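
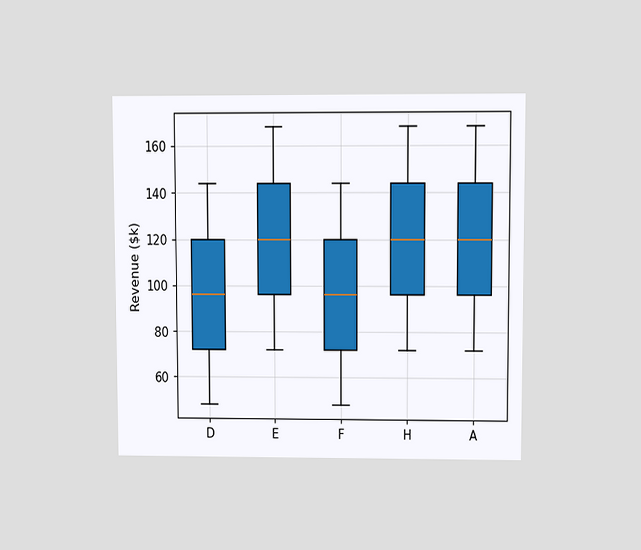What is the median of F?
The chart is viewed at a slight angle. The median line in the F box sits at $96k.

$96k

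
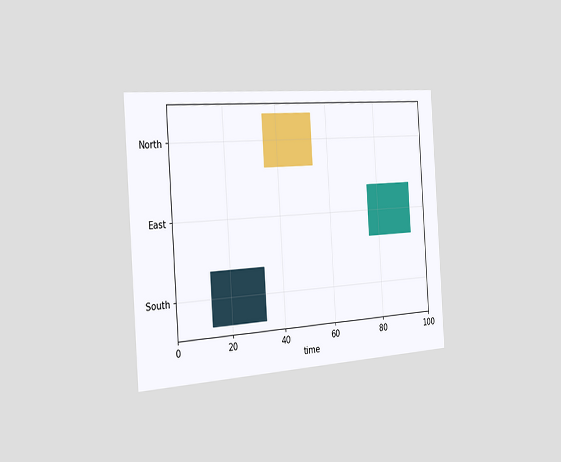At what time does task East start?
The chart is tilted about 4° counter-clockwise and viewed slightly from the left. The East bar begins at t=76.

76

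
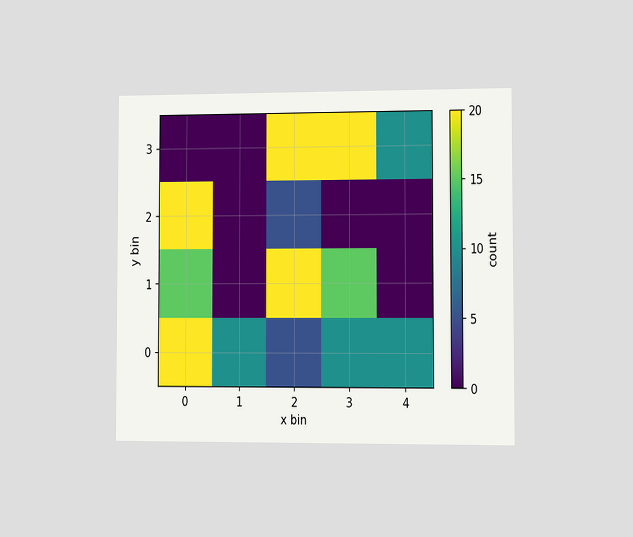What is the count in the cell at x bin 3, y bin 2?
0

The chart is viewed slightly from the right. Matching the cell (3, 2) against the colorbar gives 0.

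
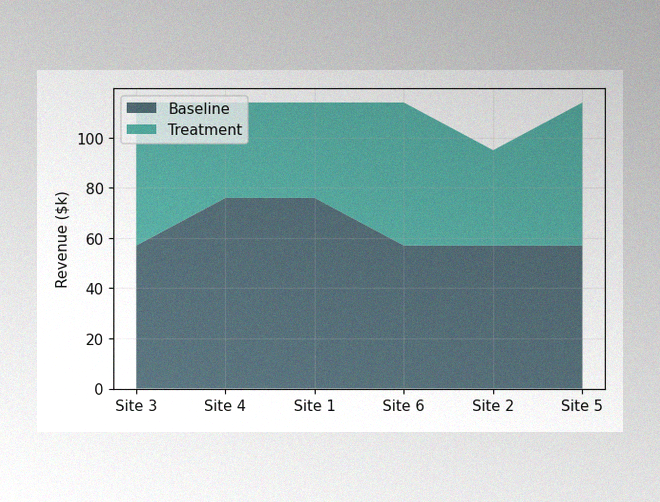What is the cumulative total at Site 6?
The image has some photo noise and uneven lighting. The stacked total at Site 6 reaches $114k.

$114k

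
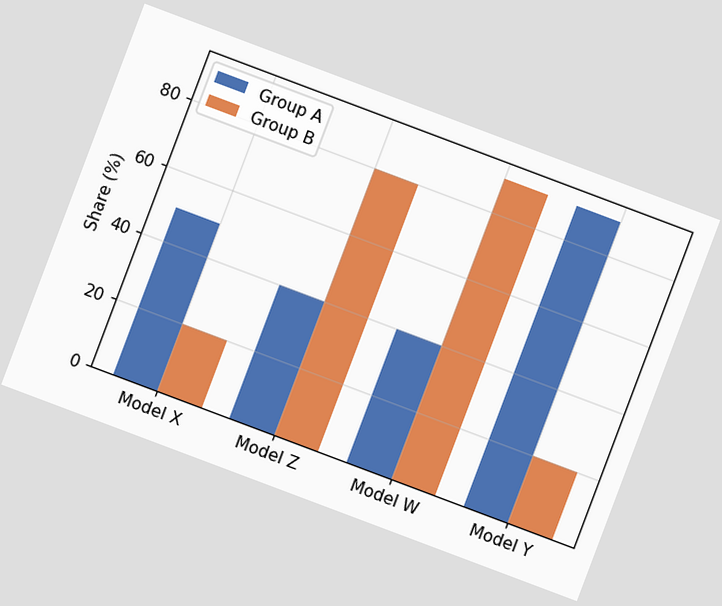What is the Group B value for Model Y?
The chart is tilted about 21° clockwise. The Group B bar at Model Y reaches 20% on the y-axis.

20%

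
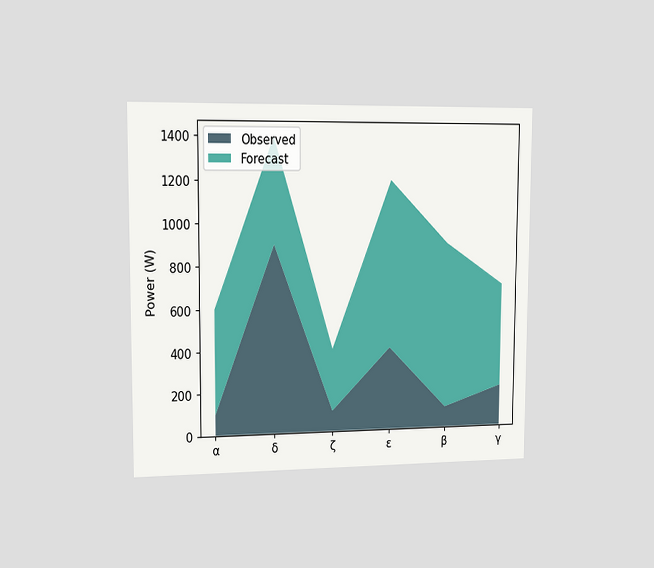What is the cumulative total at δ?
The chart is viewed slightly from the left. The stacked total at δ reaches 1400W.

1400W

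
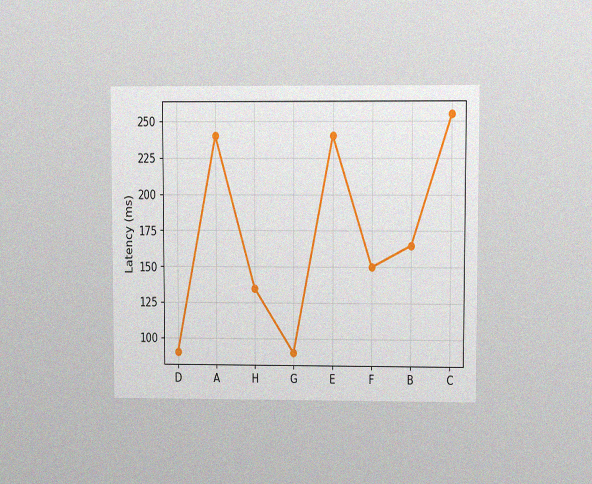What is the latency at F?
The chart is viewed at a slight angle, with some photo noise. At F, the line is at 150ms.

150ms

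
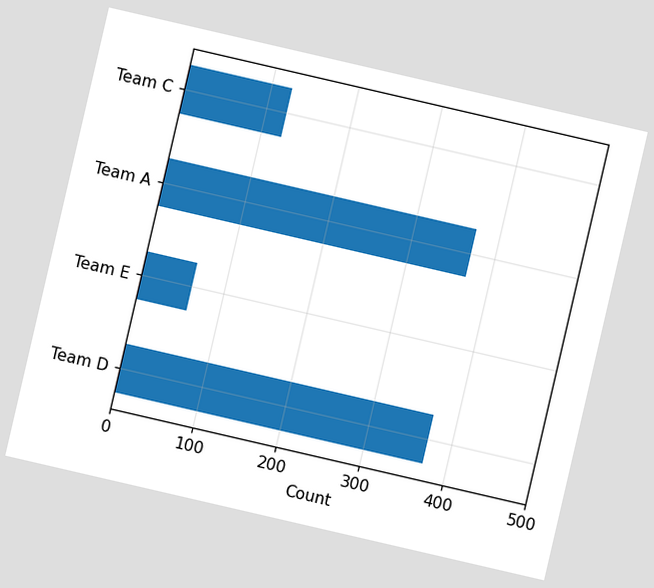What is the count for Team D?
372

The chart is tilted about 13° clockwise. Reading along the chart's x-axis, the Team D bar reaches 372.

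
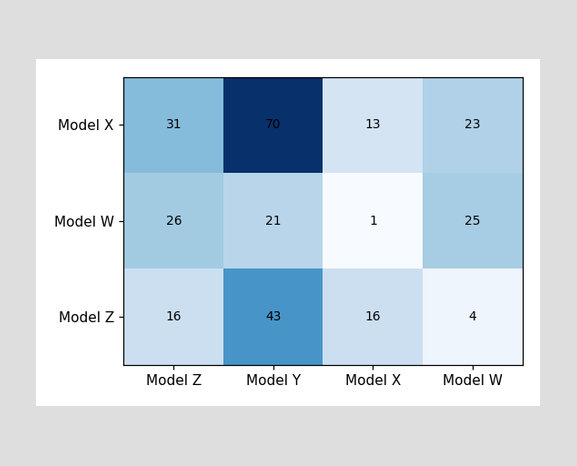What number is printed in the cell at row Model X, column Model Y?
The (Model X, Model Y) cell reads 70.

70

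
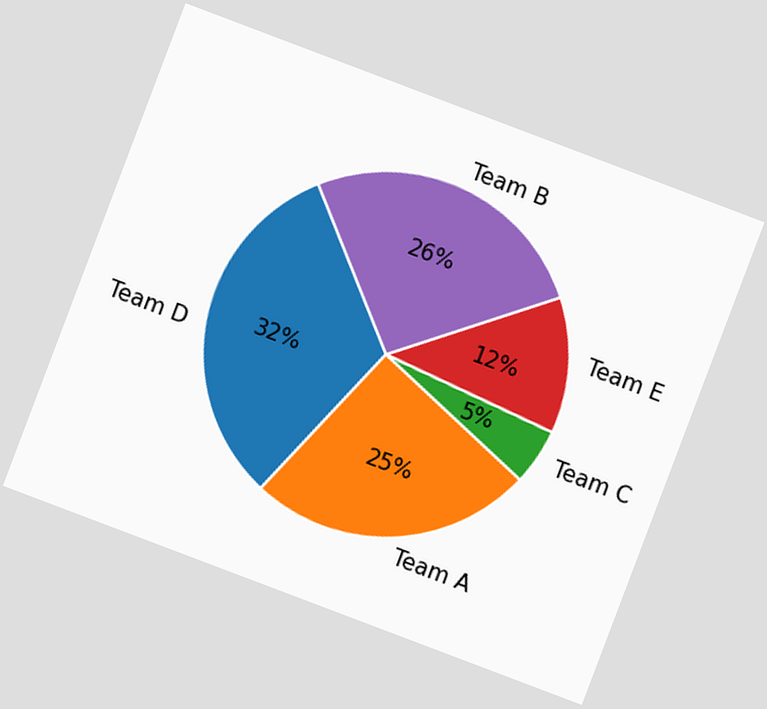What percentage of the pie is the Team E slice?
12%

The chart is tilted about 21° clockwise. The Team E slice takes up 12% of the pie.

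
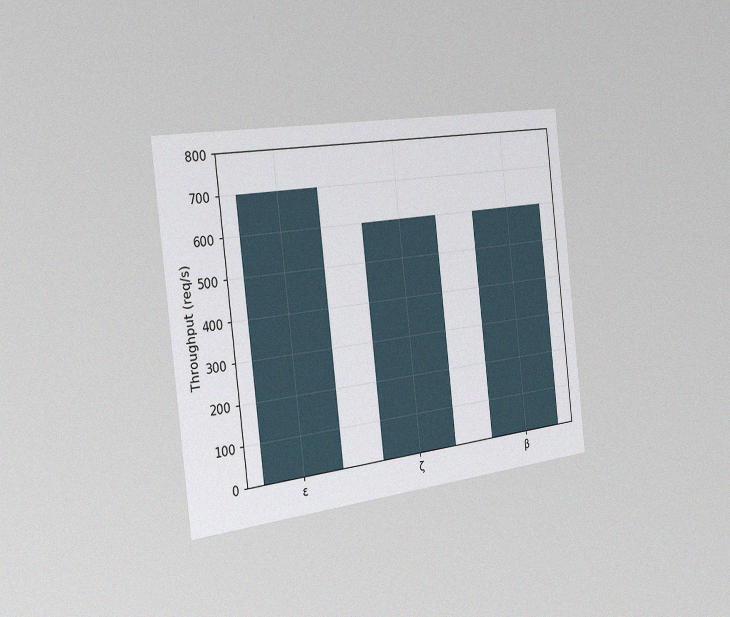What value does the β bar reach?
The chart is tilted about 7° counter-clockwise and viewed slightly from the left, with some photo noise. Reading along the chart's y-axis, the β bar reaches 600req/s.

600req/s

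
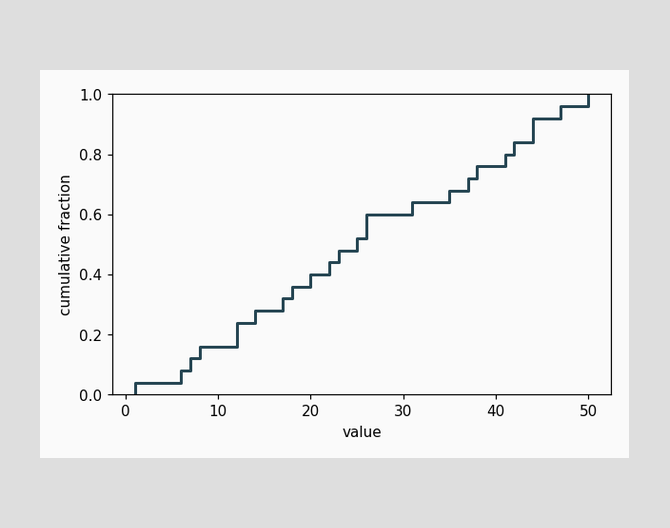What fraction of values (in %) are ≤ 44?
At x=44 the ECDF step is at 92%.

92%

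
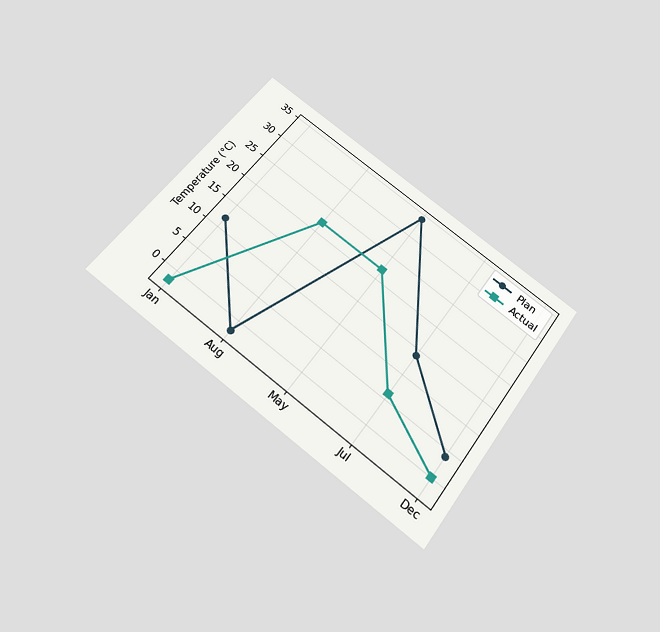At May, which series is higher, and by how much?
Plan, by 12°C

The chart is tilted about 37° clockwise and viewed slightly from below. At May, Plan sits above the other line by 12°C.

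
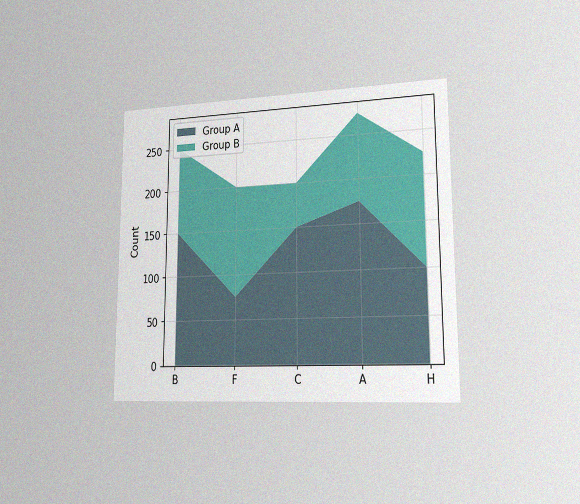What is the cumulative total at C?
The chart is viewed slightly from the right, with some photo noise. The stacked total at C reaches 200.

200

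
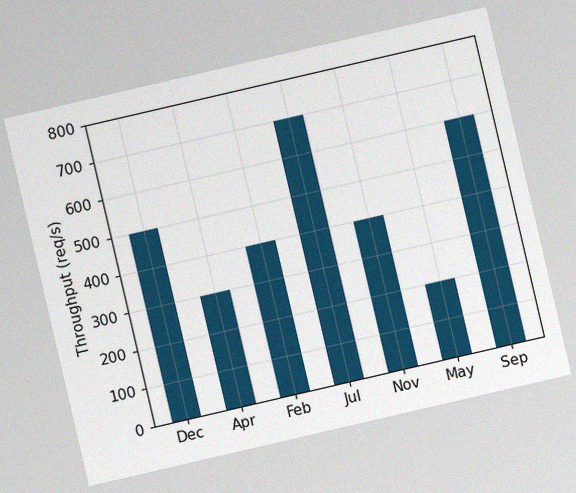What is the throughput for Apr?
The chart is tilted about 13° counter-clockwise, with some photo noise. Reading along the chart's y-axis, the Apr bar reaches 300req/s.

300req/s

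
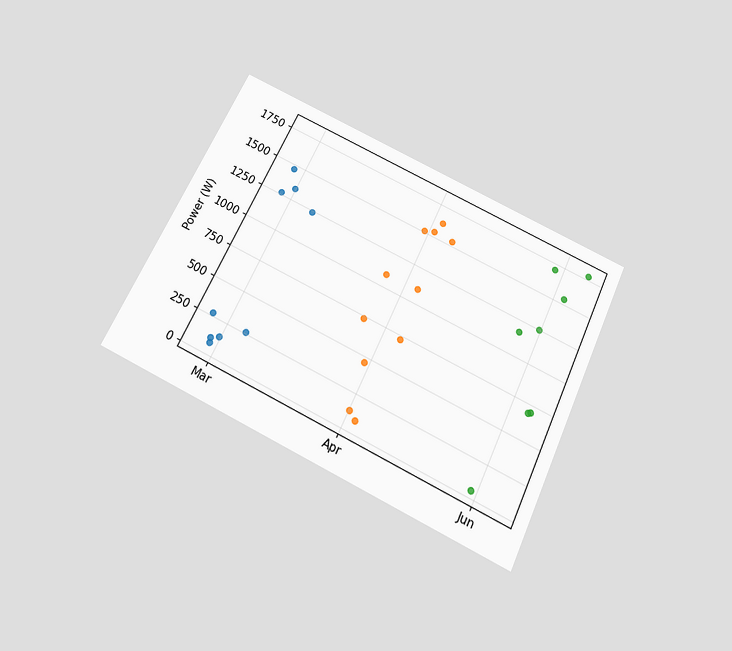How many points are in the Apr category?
The chart is tilted about 26° clockwise and viewed slightly from below. Counting the markers in the Apr column gives 11.

11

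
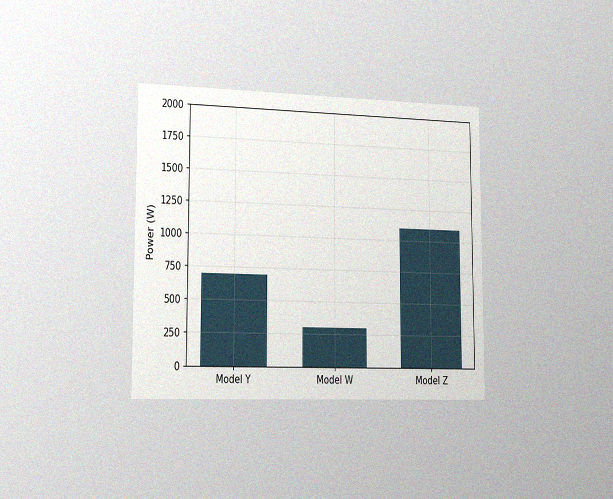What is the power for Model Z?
1100W

The chart is viewed slightly from the left, with some photo noise. Reading along the chart's y-axis, the Model Z bar reaches 1100W.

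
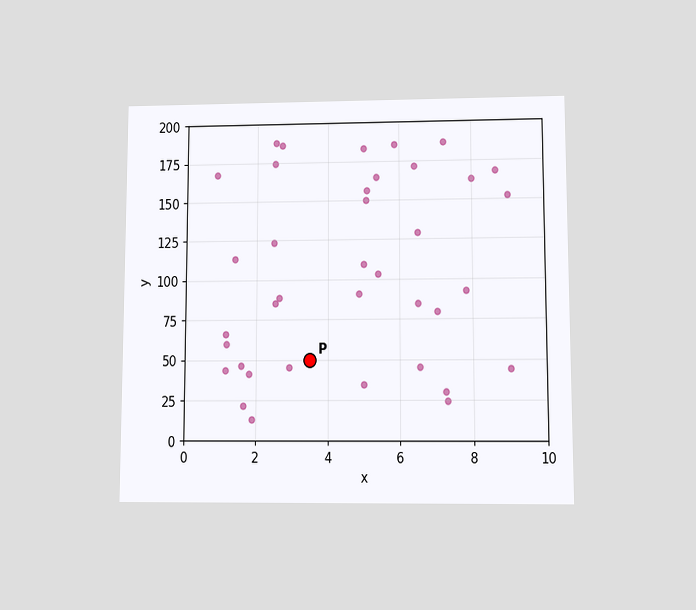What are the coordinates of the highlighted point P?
The chart is viewed at a slight angle. Following the gridlines from P to each axis, P sits at (3.5, 50).

(3.5, 50)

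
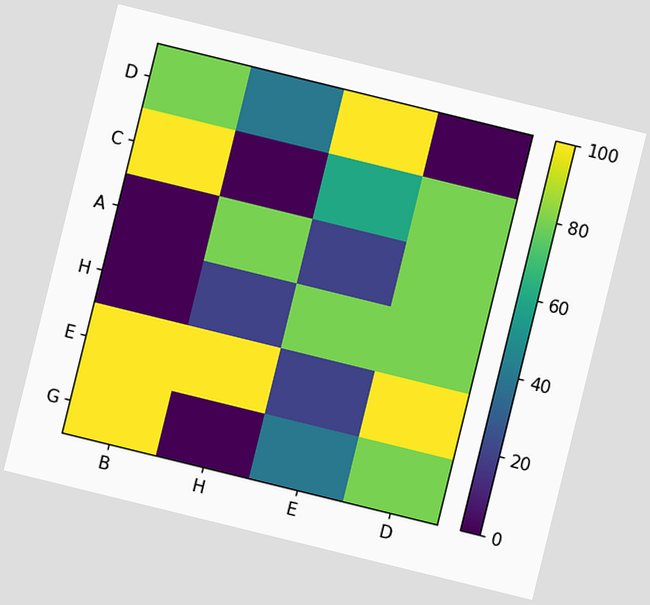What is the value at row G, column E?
40

The chart is tilted about 14° clockwise. Matching cell (G, E) against the colorbar gives 40.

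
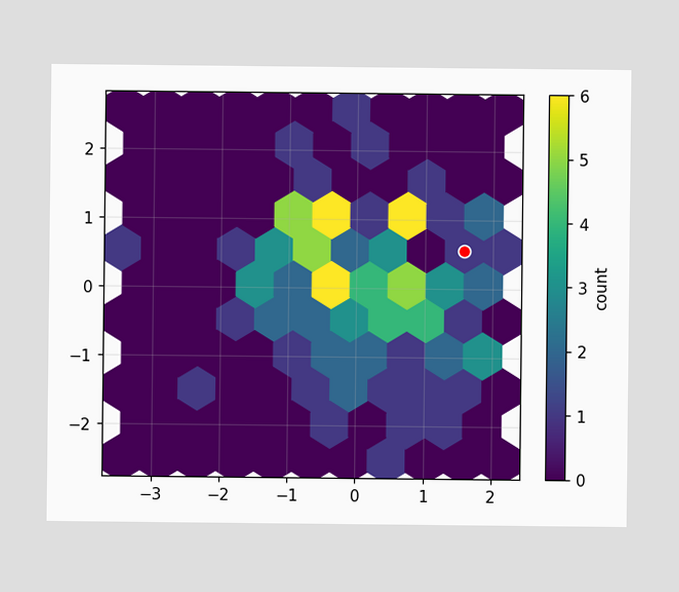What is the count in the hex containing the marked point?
1

The marked hex reads 1 on the colorbar.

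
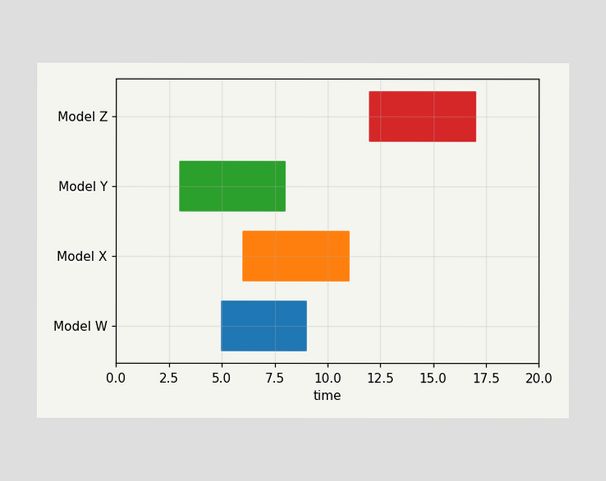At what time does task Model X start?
The Model X bar begins at t=6.

6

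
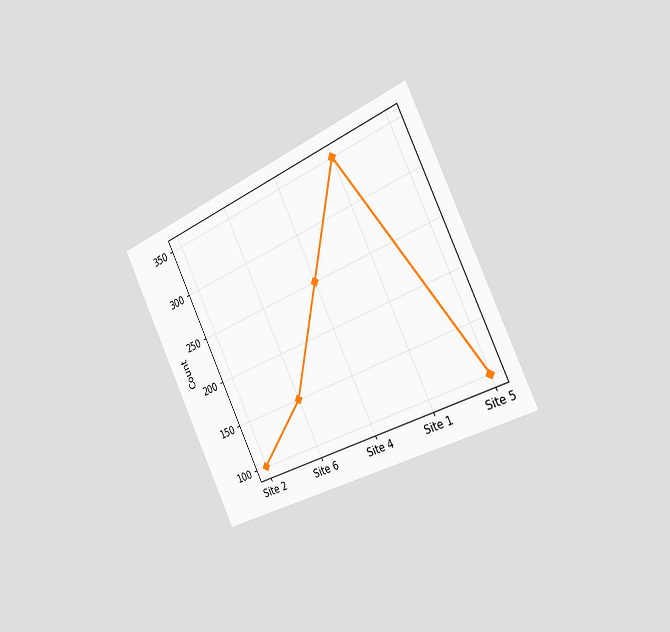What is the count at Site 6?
The chart is tilted about 26° counter-clockwise and viewed slightly from the right. At Site 6, the line is at 150.

150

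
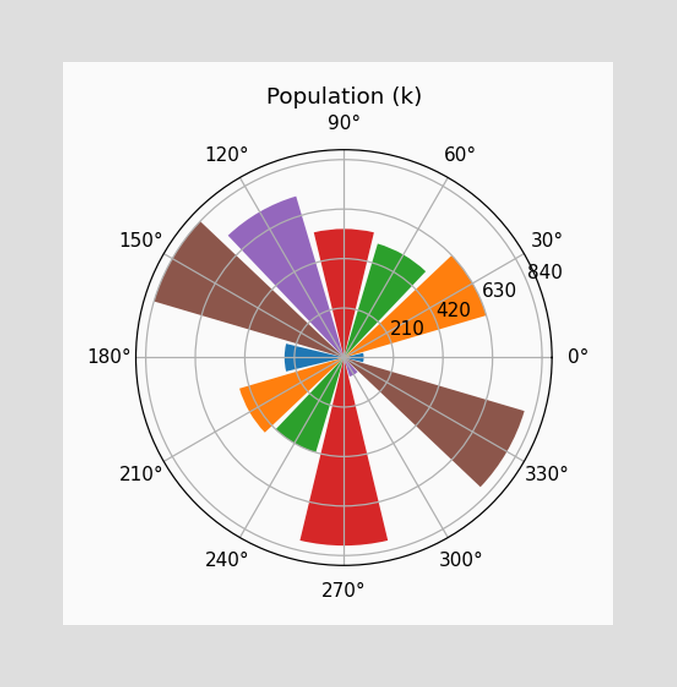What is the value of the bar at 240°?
420k

The bar at 240° reaches 420k on the radial axis.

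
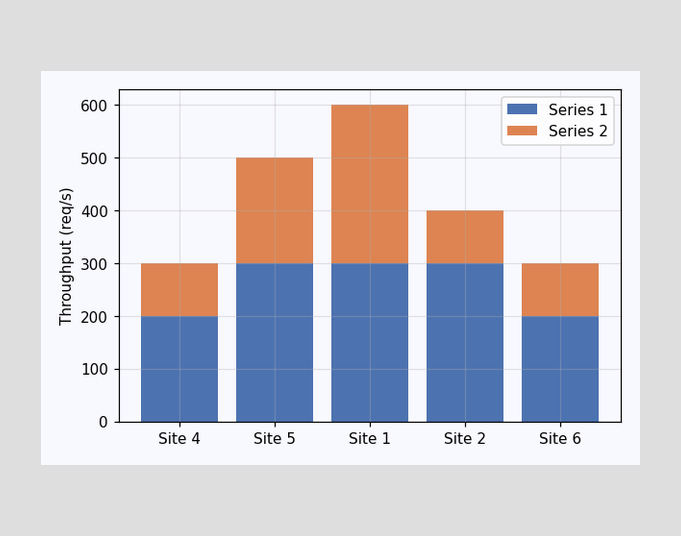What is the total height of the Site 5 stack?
500req/s

The Site 5 stack's top reaches 500req/s on the y-axis.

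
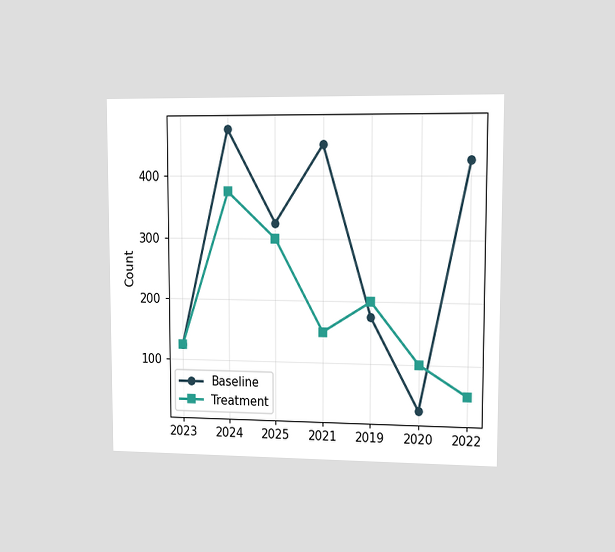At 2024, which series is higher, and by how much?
The chart is viewed slightly from the right. At 2024, Baseline sits above the other line by 100.

Baseline, by 100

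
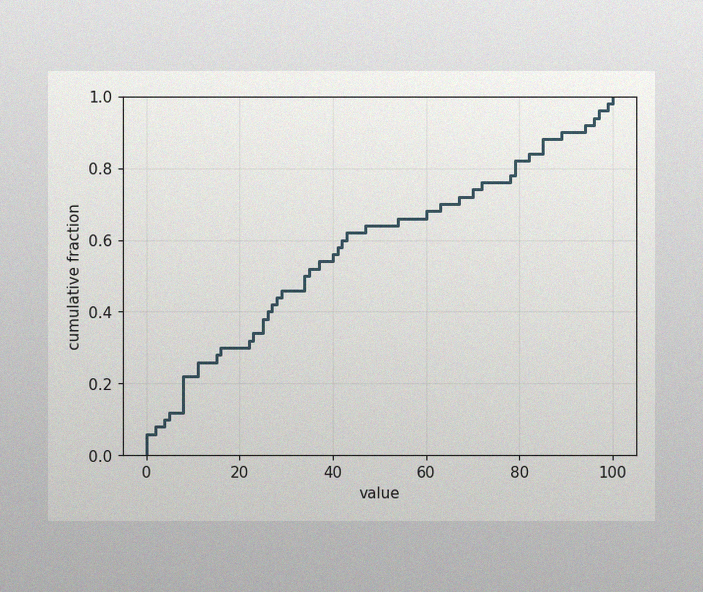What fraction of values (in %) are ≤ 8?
22%

The image has some photo noise and uneven lighting. At x=8 the ECDF step is at 22%.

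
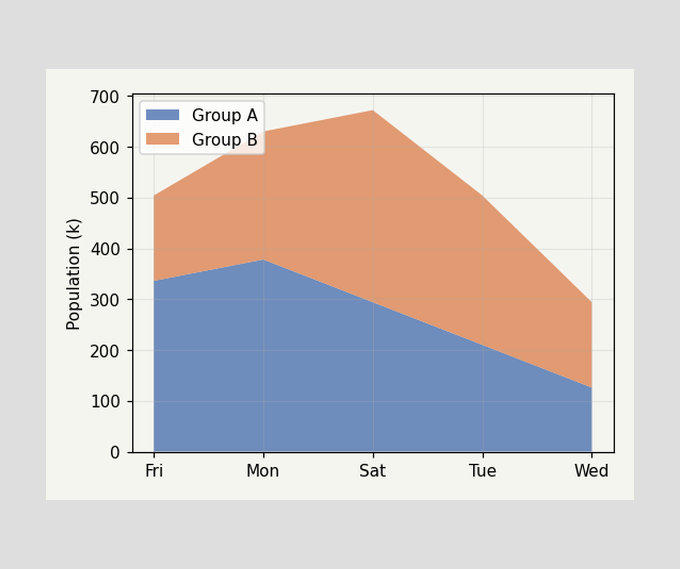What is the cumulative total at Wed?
The stacked total at Wed reaches 294k.

294k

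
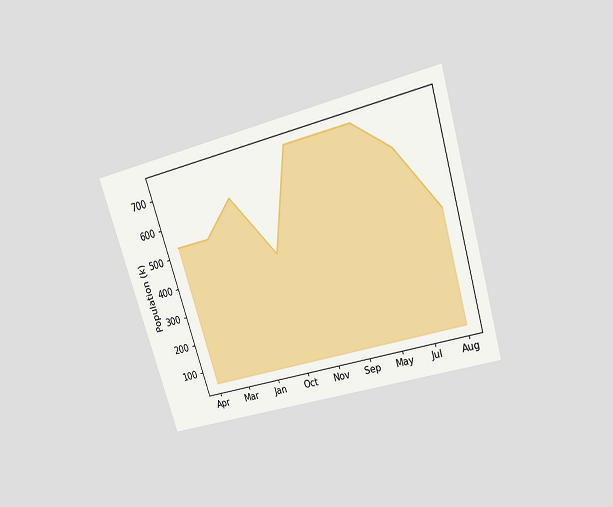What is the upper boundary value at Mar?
530k

The chart is tilted about 17° counter-clockwise and viewed slightly from above. At Mar the upper boundary is at 530k.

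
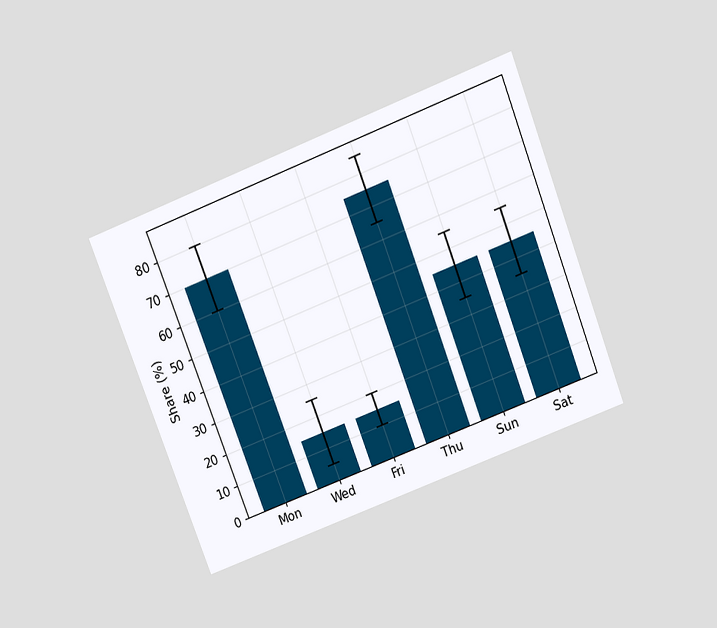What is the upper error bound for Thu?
85%

The chart is tilted about 21° counter-clockwise and viewed slightly from above. The Thu bar's upper whisker reaches 85%.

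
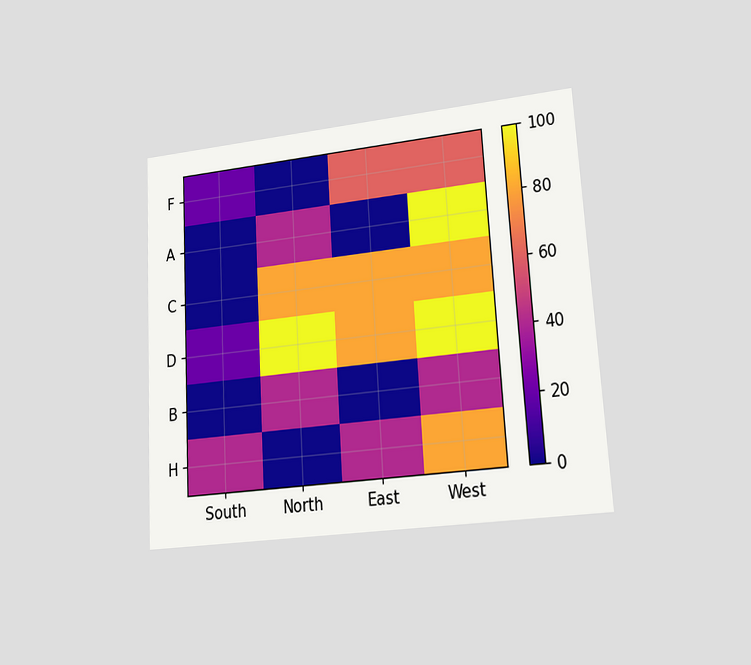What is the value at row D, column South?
20

The chart is tilted about 3° counter-clockwise and viewed at a slight angle. Matching cell (D, South) against the colorbar gives 20.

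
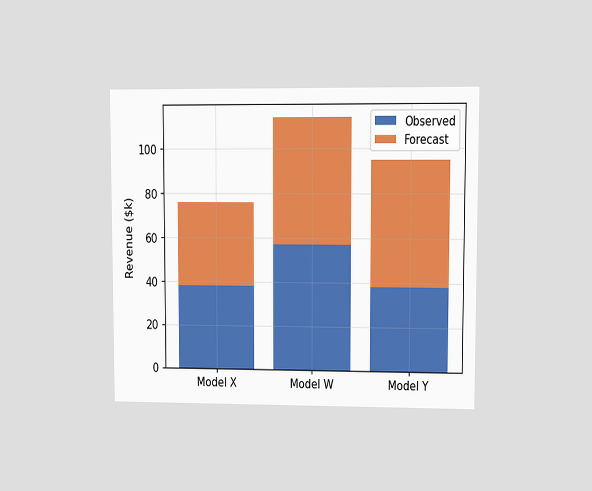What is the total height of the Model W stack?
The chart is viewed at a slight angle. The Model W stack's top reaches $114k on the y-axis.

$114k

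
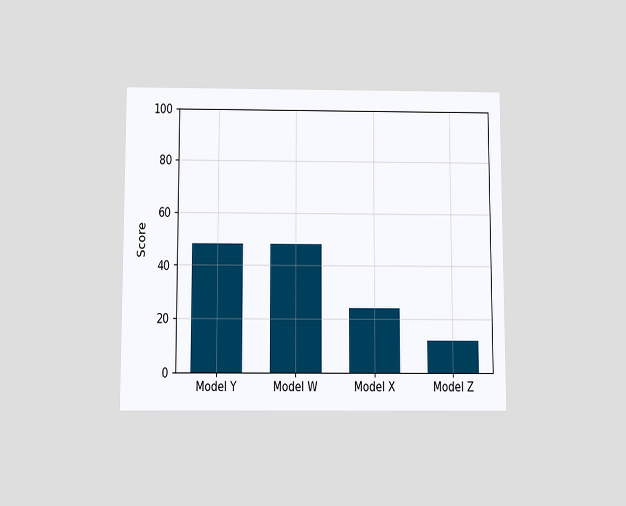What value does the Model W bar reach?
48

The chart is viewed slightly from below. Reading along the chart's y-axis, the Model W bar reaches 48.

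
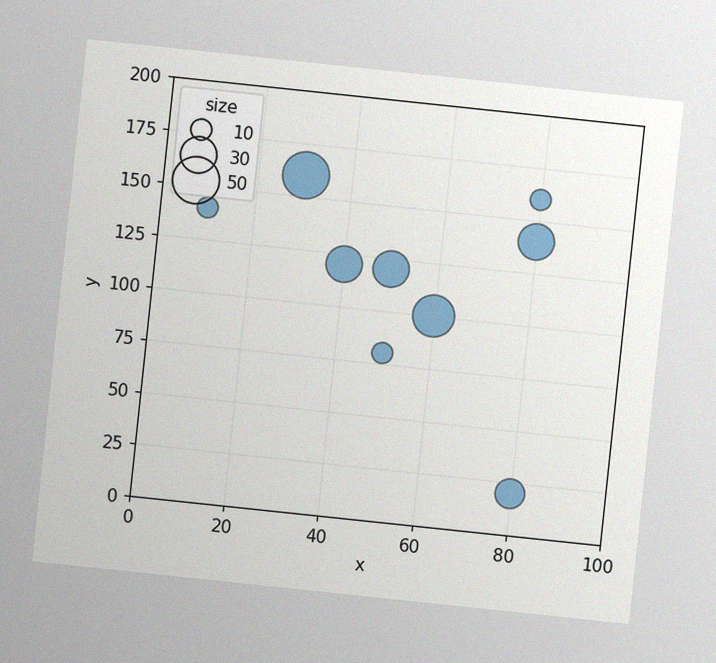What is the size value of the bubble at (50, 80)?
10

The chart is tilted about 6° clockwise, with some photo noise. Matching the bubble at (50, 80) against the size legend gives 10.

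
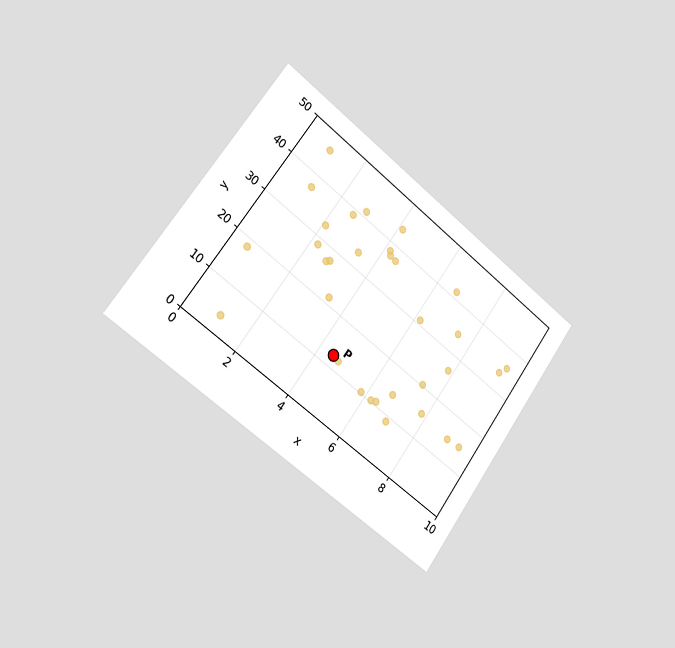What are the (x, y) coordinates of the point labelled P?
The chart is tilted about 36° clockwise and viewed slightly from the left. Following the gridlines from P to each axis, P sits at (4.5, 12.5).

(4.5, 12.5)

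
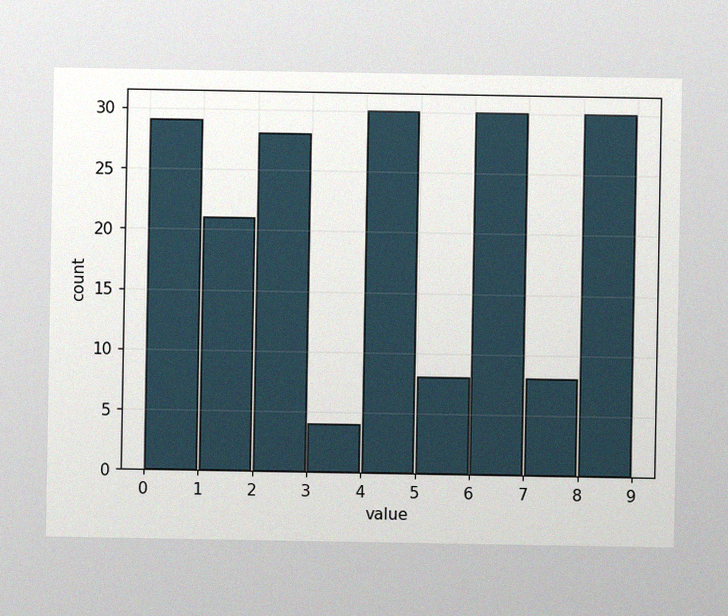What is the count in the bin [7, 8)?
The image has some photo noise and uneven lighting. The [7, 8) bin has height 8.

8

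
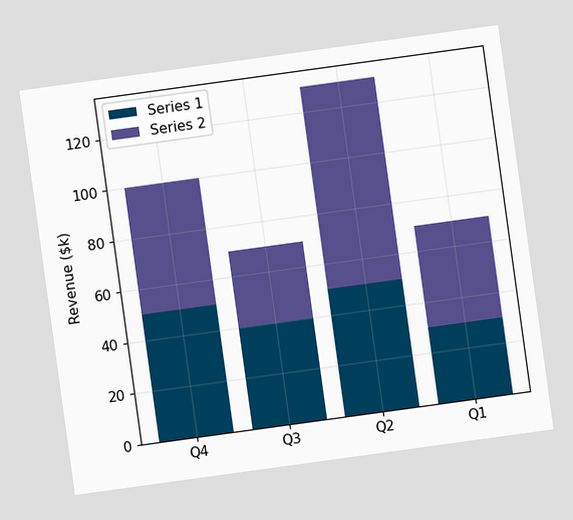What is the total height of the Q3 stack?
$70k

The chart is tilted about 8° counter-clockwise. The Q3 stack's top reaches $70k on the y-axis.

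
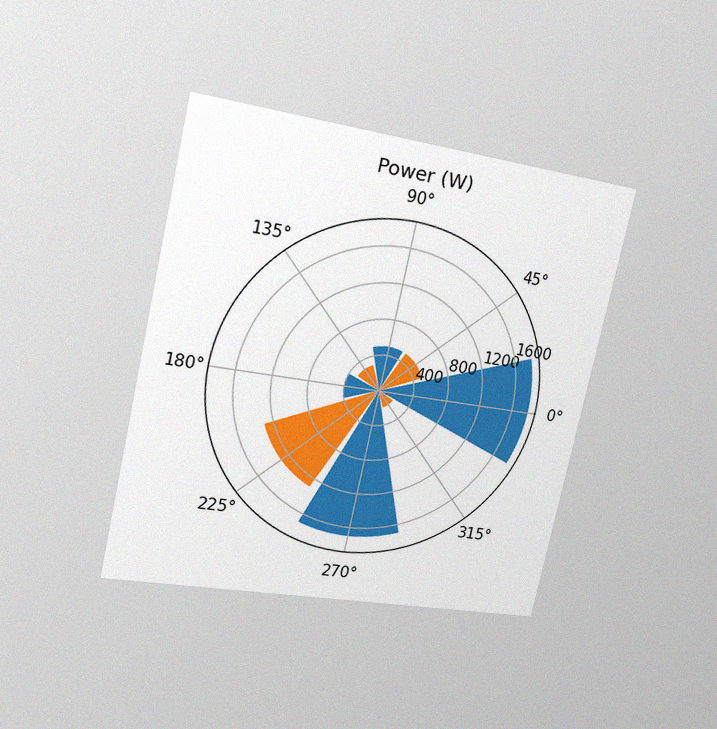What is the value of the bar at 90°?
500W

The chart is tilted about 12° clockwise and viewed at a slight angle, with some photo noise. The bar at 90° reaches 500W on the radial axis.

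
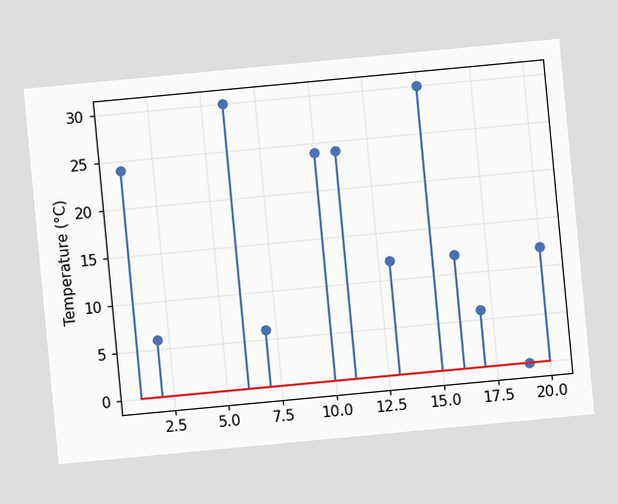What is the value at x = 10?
The chart is tilted about 5° counter-clockwise. The stem at x=10 reaches 24°C.

24°C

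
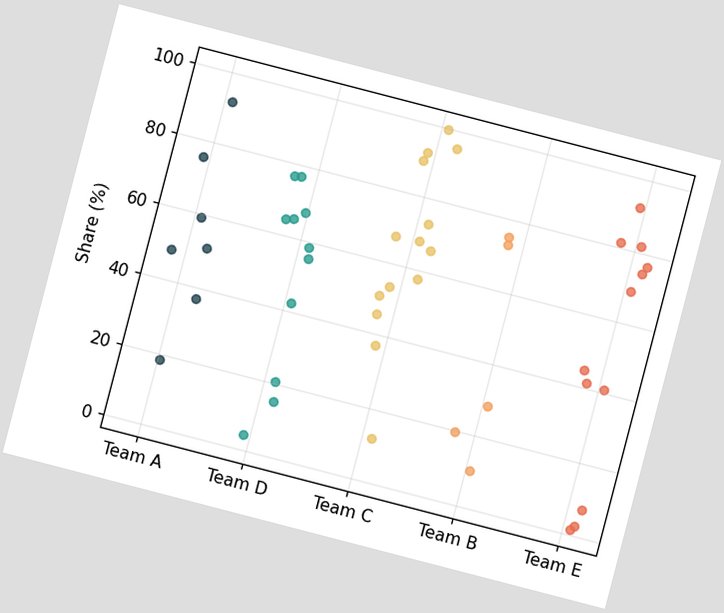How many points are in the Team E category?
The chart is tilted about 15° clockwise. Counting the markers in the Team E column gives 12.

12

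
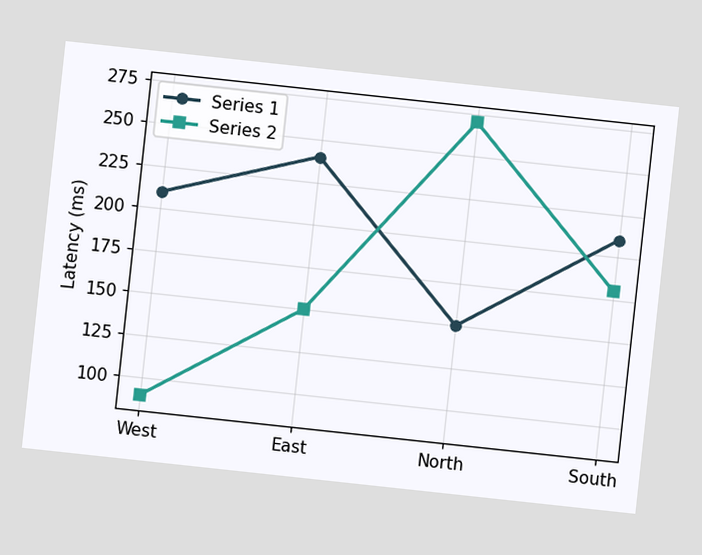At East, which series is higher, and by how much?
Series 1, by 90ms

The chart is tilted about 6° clockwise. At East, Series 1 sits above the other line by 90ms.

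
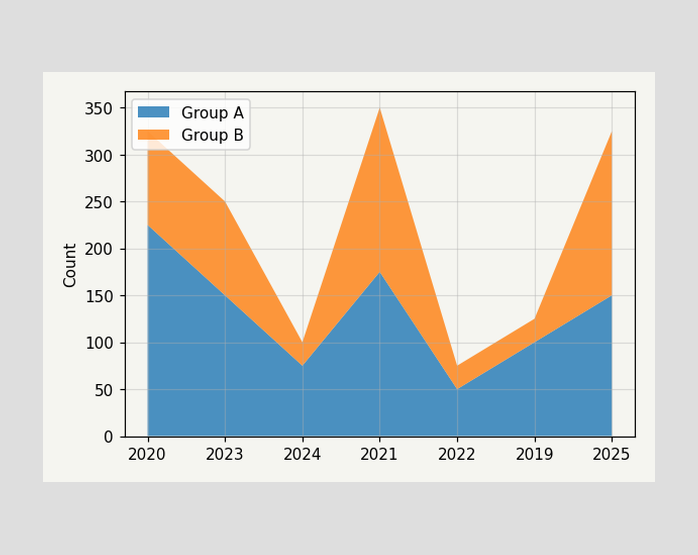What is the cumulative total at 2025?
325

The stacked total at 2025 reaches 325.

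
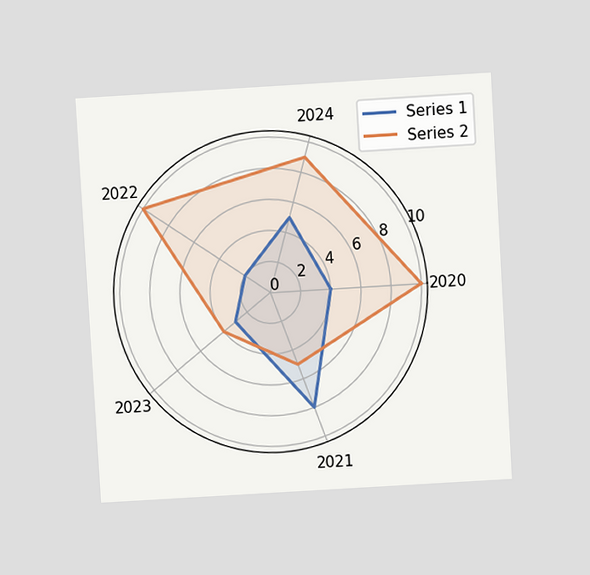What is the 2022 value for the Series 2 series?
10

The chart is tilted about 3° counter-clockwise and viewed at a slight angle. On the 2022 axis, Series 2 reaches 10.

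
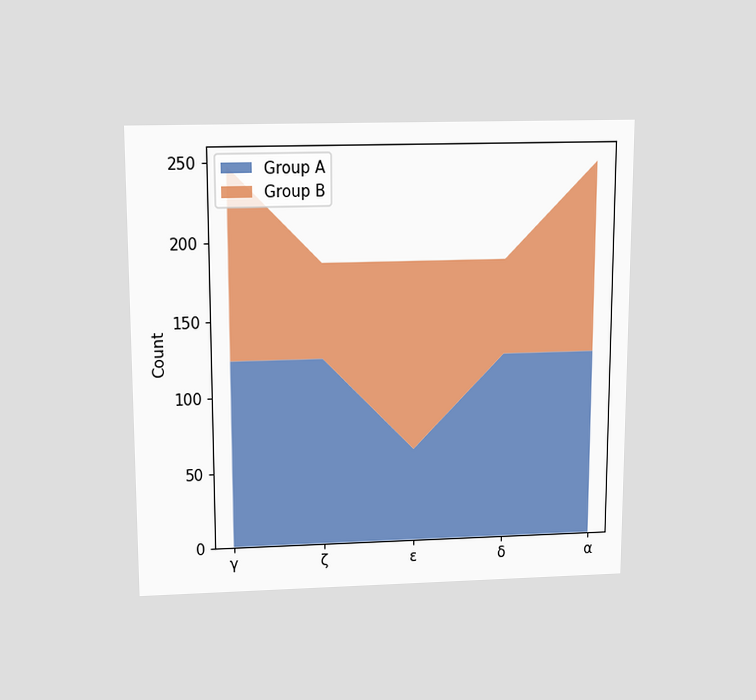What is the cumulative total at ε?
186

The chart is viewed slightly from above. The stacked total at ε reaches 186.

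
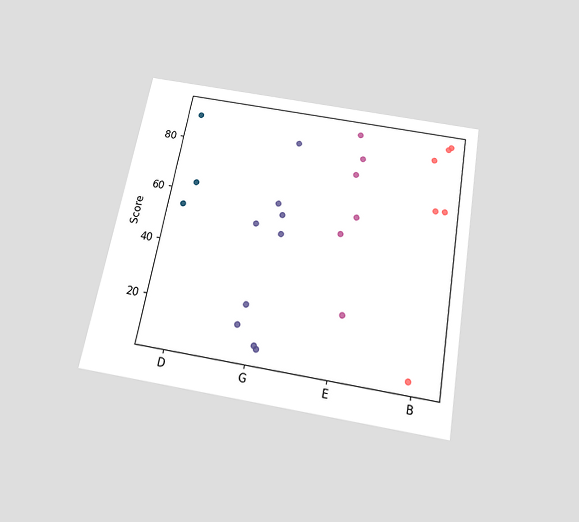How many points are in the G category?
The chart is tilted about 10° clockwise and viewed slightly from below. Counting the markers in the G column gives 9.

9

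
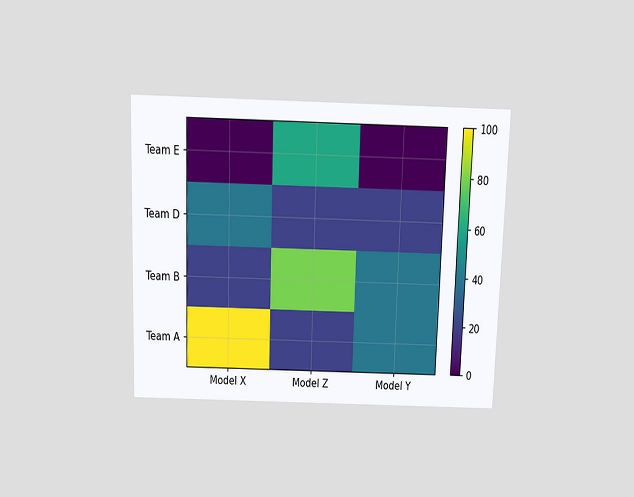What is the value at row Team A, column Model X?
The chart is viewed slightly from above. Matching cell (Team A, Model X) against the colorbar gives 100.

100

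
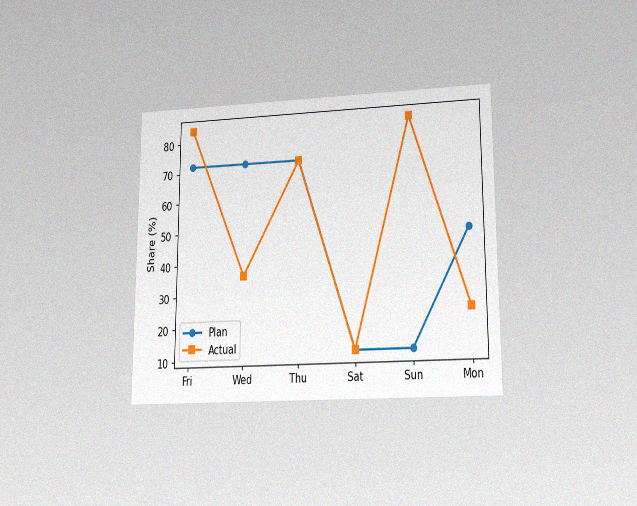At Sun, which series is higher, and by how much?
Actual, by 72%

The chart is viewed at a slight angle, with some photo noise. At Sun, Actual sits above the other line by 72%.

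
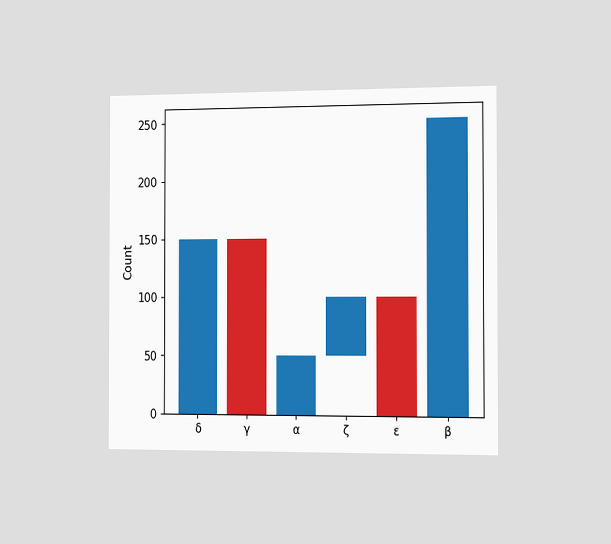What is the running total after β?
The chart is viewed slightly from the right. After β the running total reaches 250.

250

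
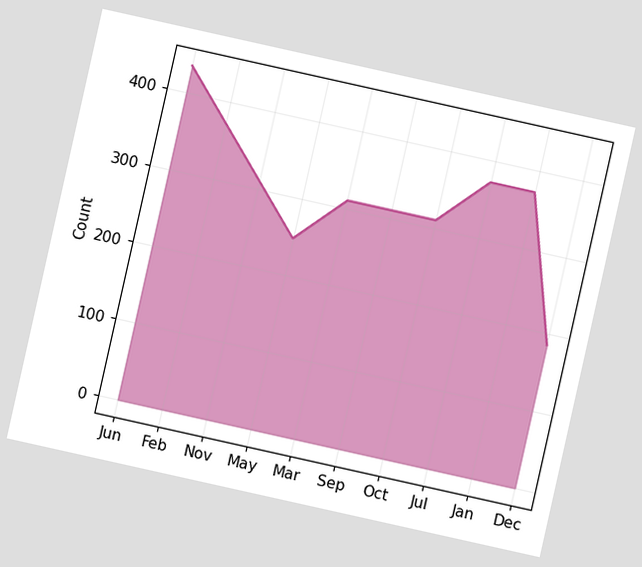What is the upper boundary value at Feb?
The chart is tilted about 13° clockwise. At Feb the upper boundary is at 372.

372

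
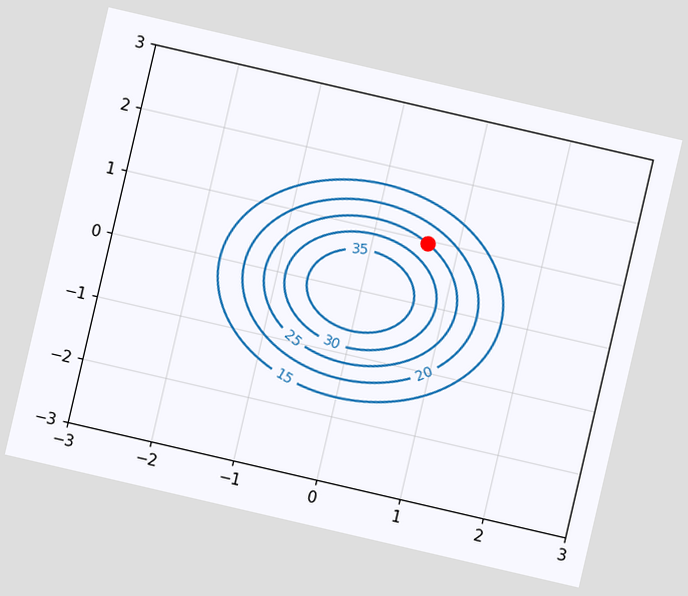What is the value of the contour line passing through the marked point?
25

The chart is tilted about 13° clockwise. The marked point sits on the contour labelled 25.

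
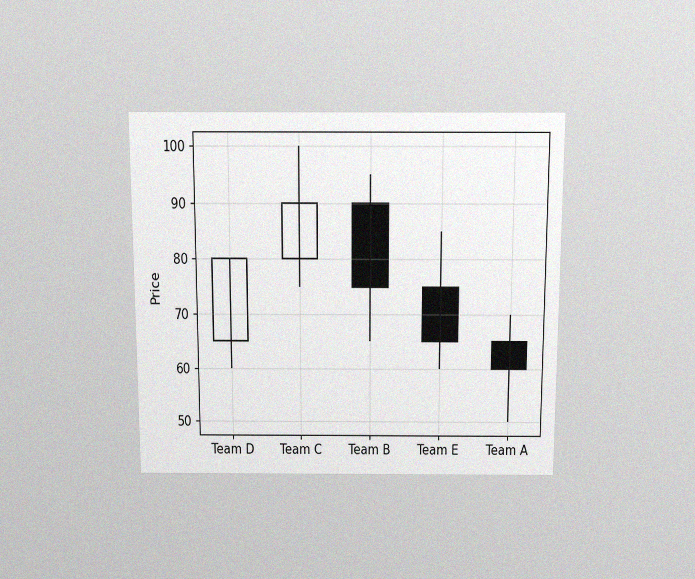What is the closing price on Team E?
65

The chart is viewed slightly from above, with some photo noise. The Team E candle closes at 65.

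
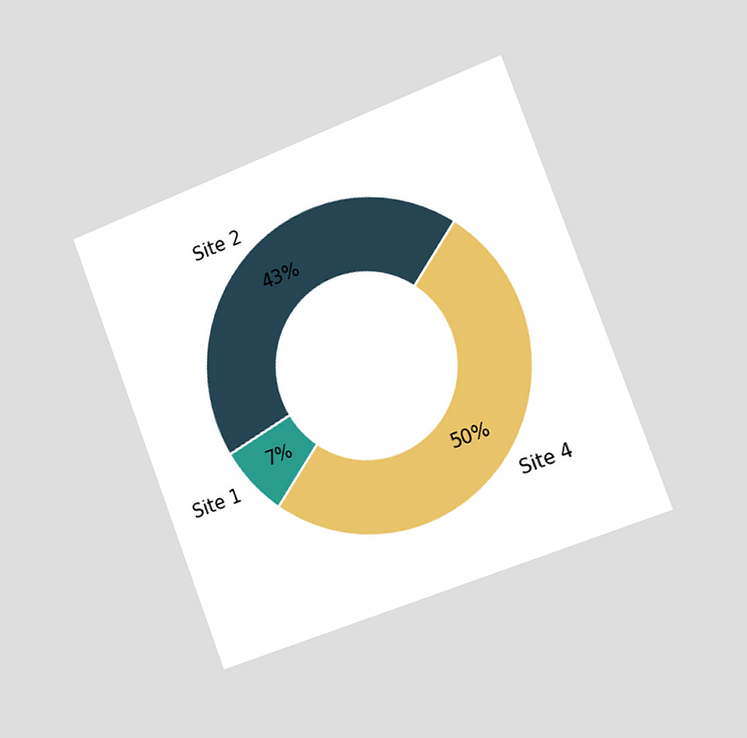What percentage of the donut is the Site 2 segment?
43%

The chart is tilted about 21° counter-clockwise and viewed slightly from the right. The Site 2 segment takes up 43% of the ring.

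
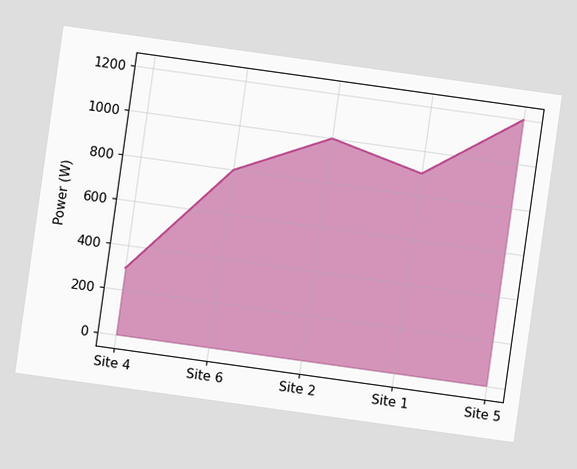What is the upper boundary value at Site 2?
1000W

The chart is tilted about 8° clockwise. At Site 2 the upper boundary is at 1000W.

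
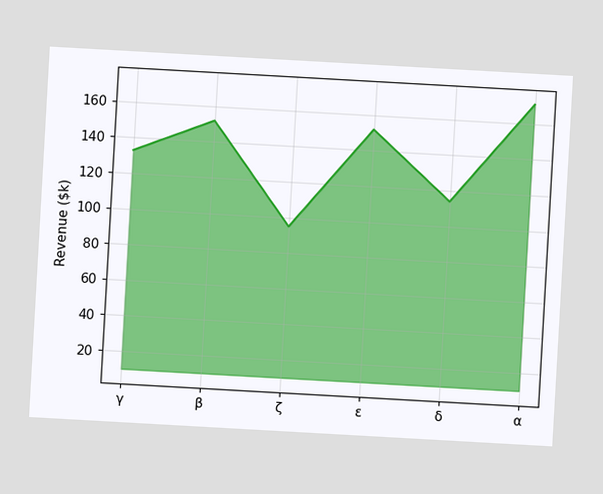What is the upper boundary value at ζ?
$95k

The chart is tilted about 3° clockwise. At ζ the upper boundary is at $95k.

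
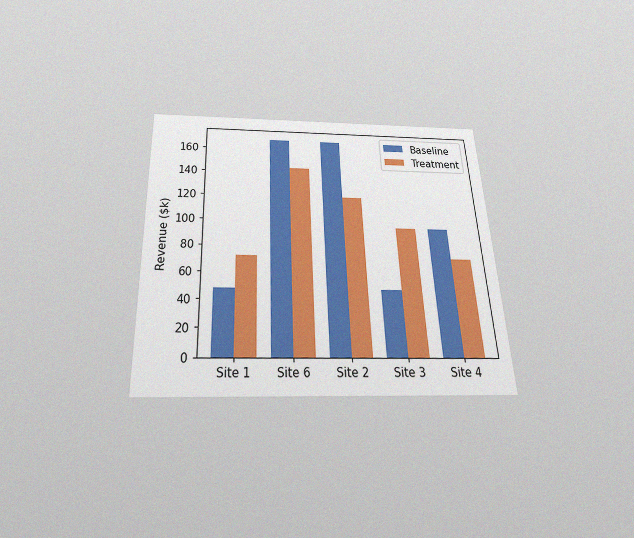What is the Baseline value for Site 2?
$168k

The chart is tilted about 3° counter-clockwise and viewed slightly from below, with some photo noise. The Baseline bar at Site 2 reaches $168k on the y-axis.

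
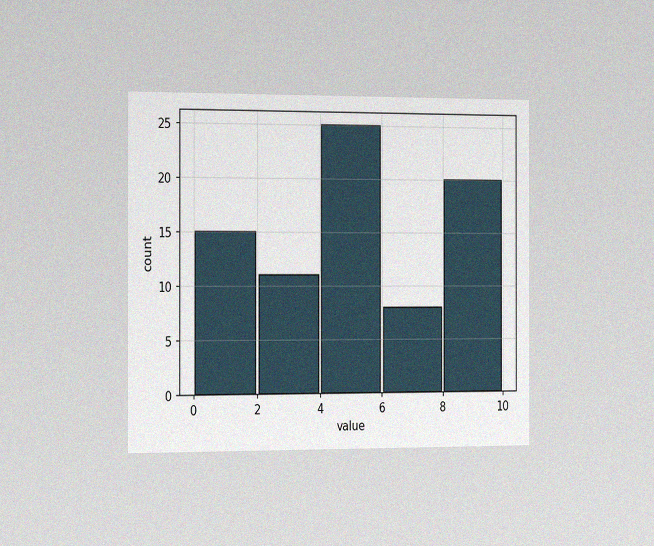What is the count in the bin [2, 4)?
11

The chart is viewed slightly from the left, with some photo noise. The [2, 4) bin has height 11.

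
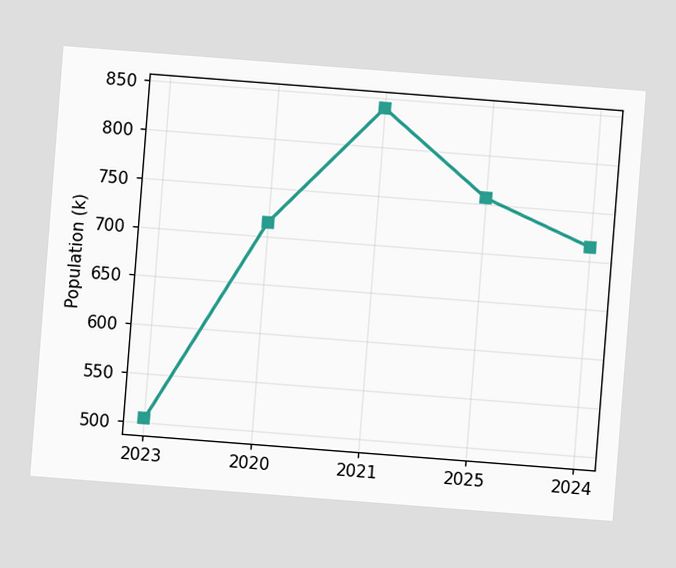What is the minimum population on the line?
504k

The chart is tilted about 4° clockwise. The lowest point is at 2023, and reading across to the y-axis gives 504k.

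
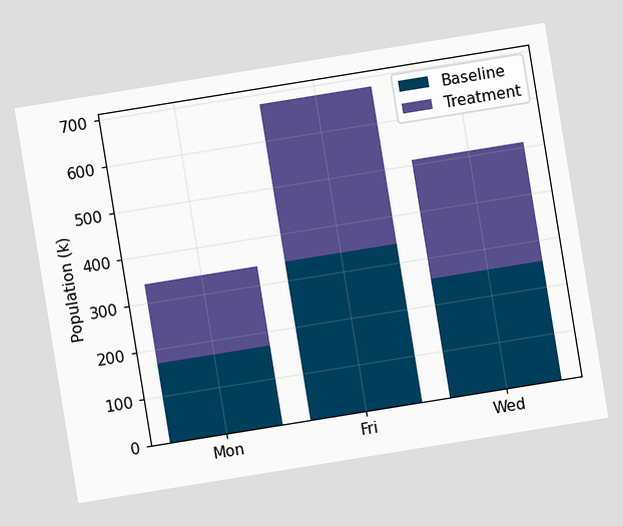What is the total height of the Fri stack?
680k

The chart is tilted about 9° counter-clockwise. The Fri stack's top reaches 680k on the y-axis.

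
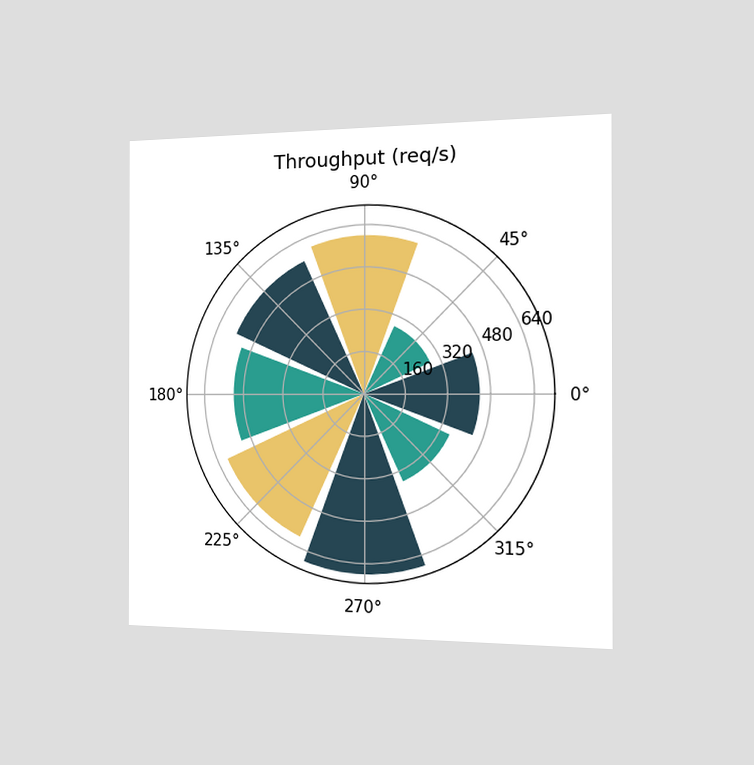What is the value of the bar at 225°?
600req/s

The chart is viewed slightly from the right. The bar at 225° reaches 600req/s on the radial axis.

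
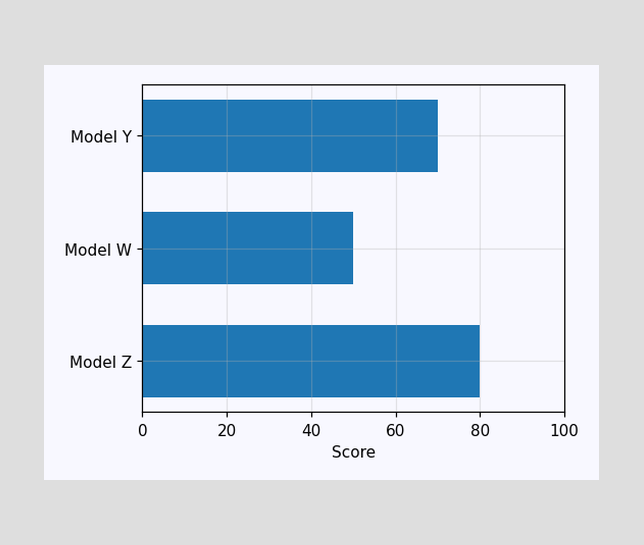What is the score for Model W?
Reading along the chart's x-axis, the Model W bar reaches 50.

50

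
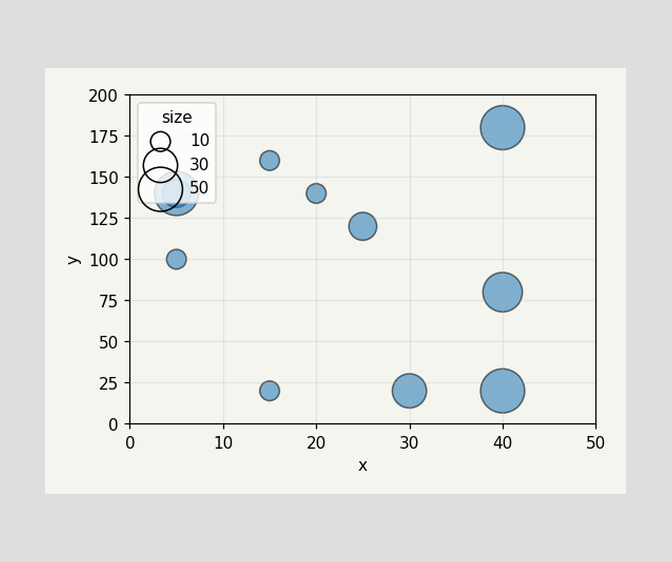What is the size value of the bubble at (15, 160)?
Matching the bubble at (15, 160) against the size legend gives 10.

10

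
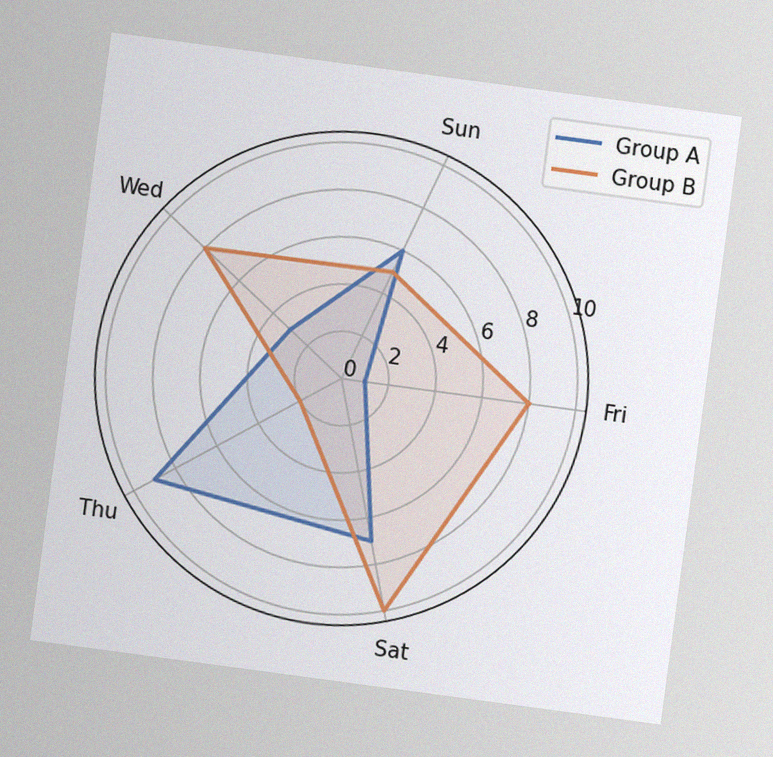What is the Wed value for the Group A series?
3

The chart is tilted about 8° clockwise, with some photo noise. On the Wed axis, Group A reaches 3.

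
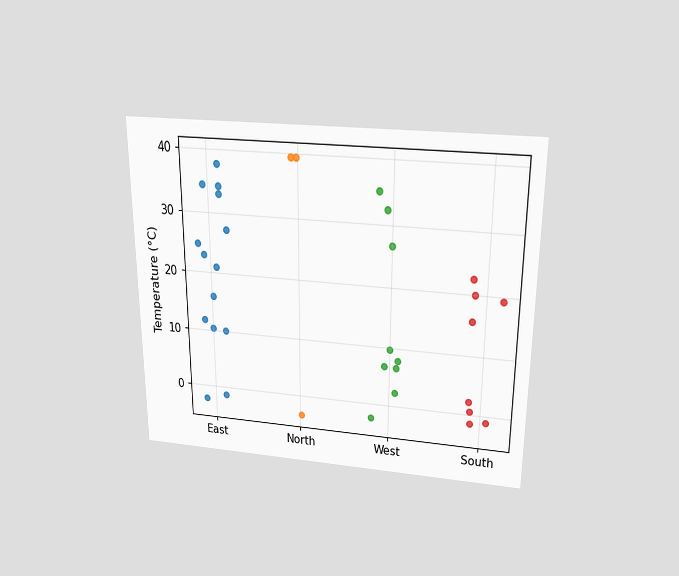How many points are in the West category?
The chart is viewed slightly from above. Counting the markers in the West column gives 9.

9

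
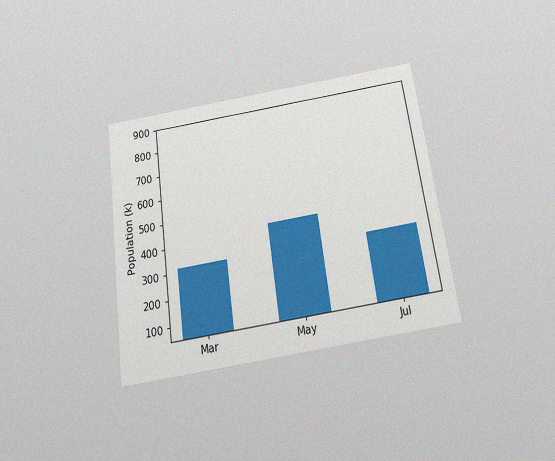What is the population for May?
424k

The chart is tilted about 8° counter-clockwise and viewed slightly from below, with some photo noise. Reading along the chart's y-axis, the May bar reaches 424k.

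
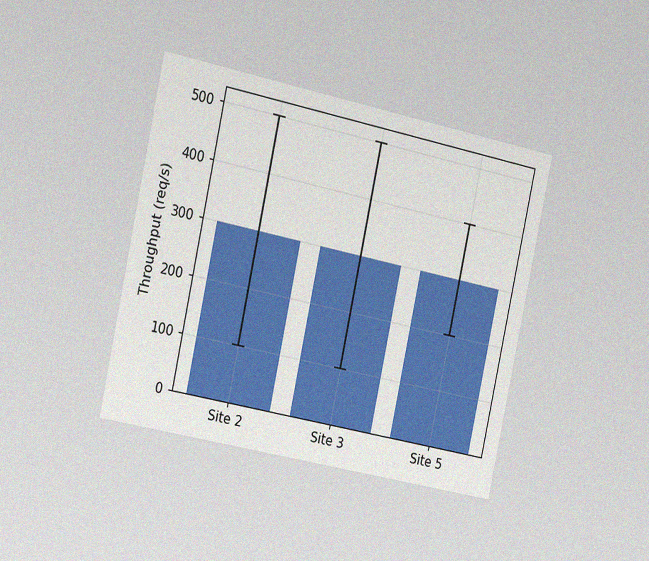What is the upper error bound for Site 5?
400req/s

The chart is tilted about 12° clockwise and viewed slightly from the left, with some photo noise. The Site 5 bar's upper whisker reaches 400req/s.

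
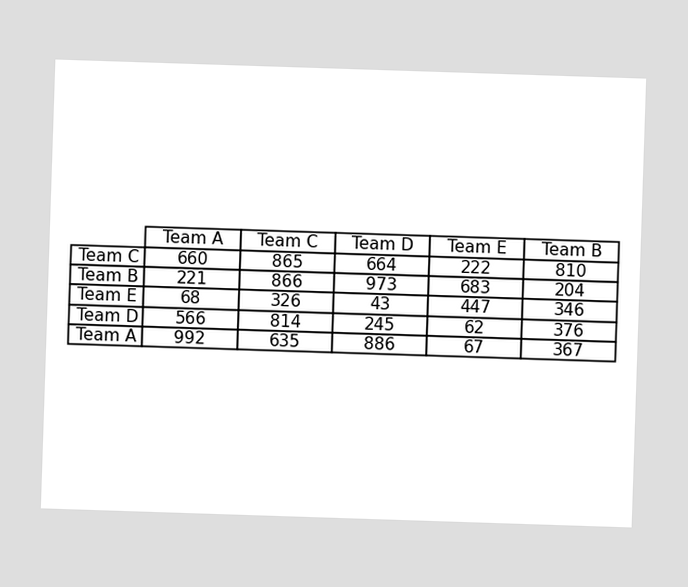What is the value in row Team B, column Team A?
221

The (Team B, Team A) cell reads 221.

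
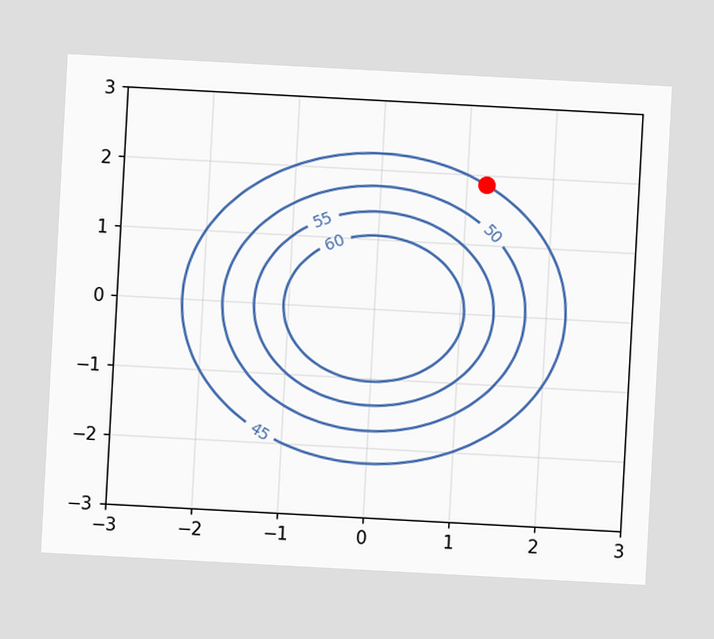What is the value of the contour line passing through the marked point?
The chart is tilted about 3° clockwise. The marked point sits on the contour labelled 45.

45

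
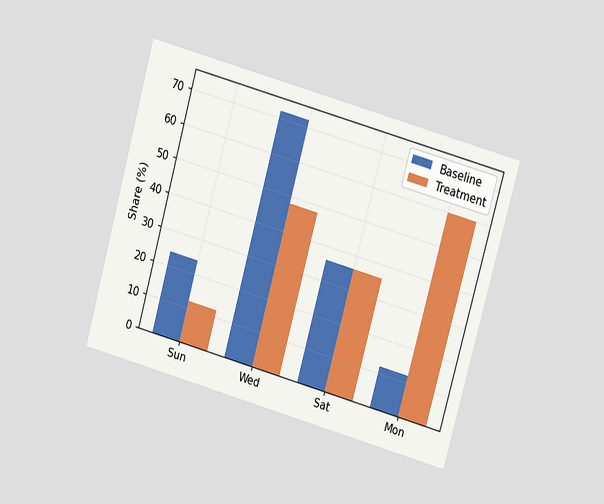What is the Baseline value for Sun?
The chart is tilted about 16° clockwise and viewed at a slight angle. The Baseline bar at Sun reaches 24% on the y-axis.

24%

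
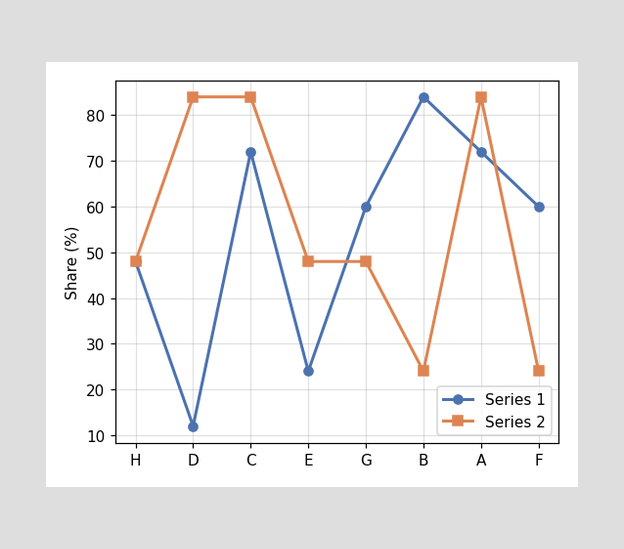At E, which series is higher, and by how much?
At E, Series 2 sits above the other line by 24%.

Series 2, by 24%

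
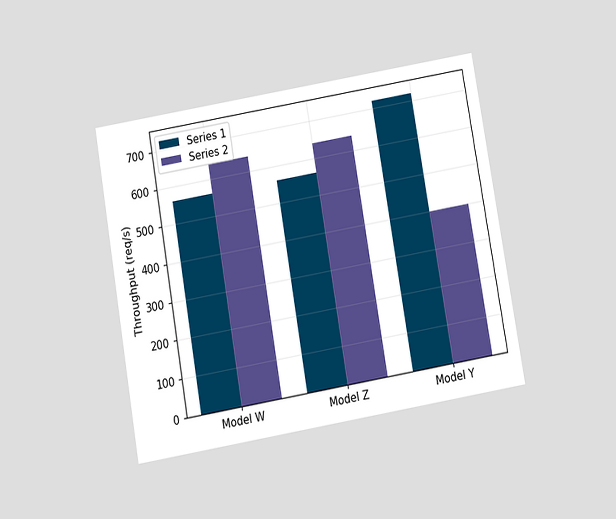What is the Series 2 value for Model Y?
The chart is tilted about 10° counter-clockwise and viewed slightly from below. The Series 2 bar at Model Y reaches 400req/s on the y-axis.

400req/s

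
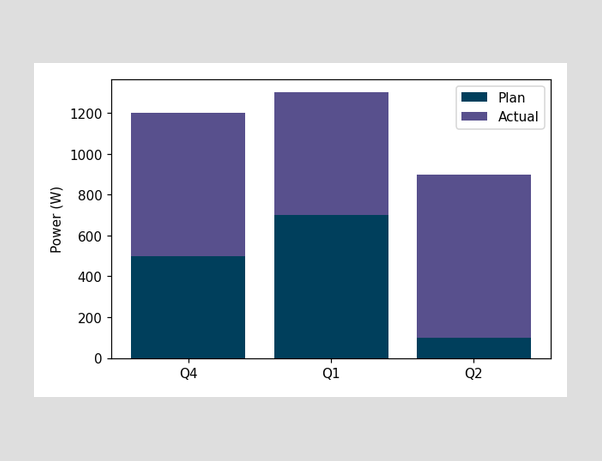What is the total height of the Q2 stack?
The Q2 stack's top reaches 900W on the y-axis.

900W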